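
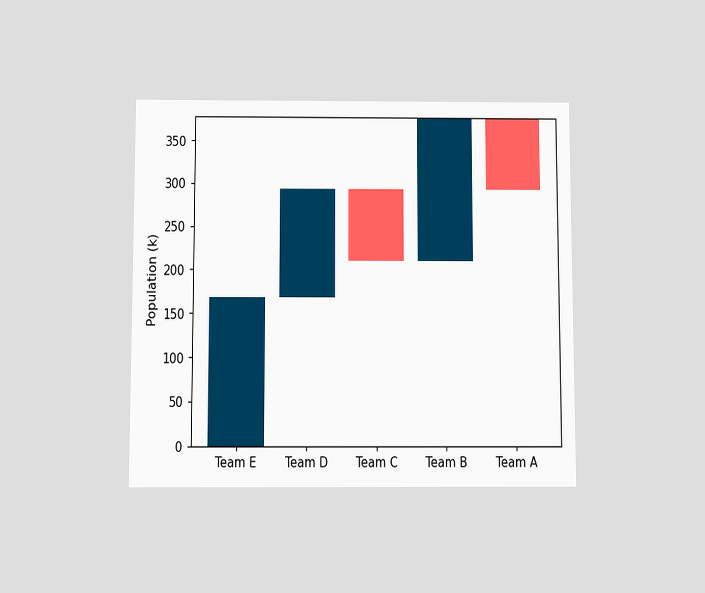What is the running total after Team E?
168k

The chart is viewed slightly from below. After Team E the running total reaches 168k.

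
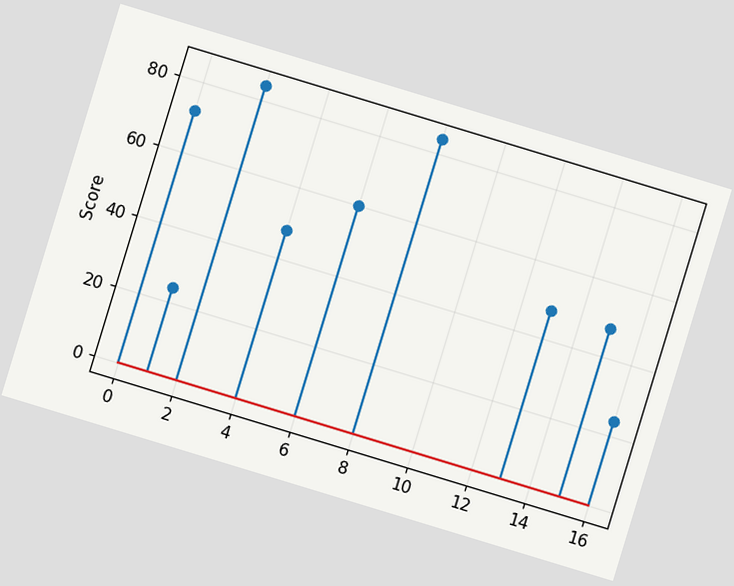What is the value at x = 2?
84

The chart is tilted about 17° clockwise. The stem at x=2 reaches 84.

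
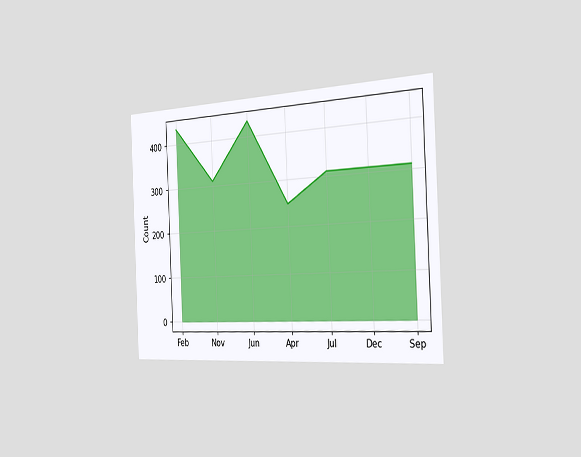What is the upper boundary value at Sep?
310

The chart is tilted about 3° counter-clockwise and viewed slightly from the right. At Sep the upper boundary is at 310.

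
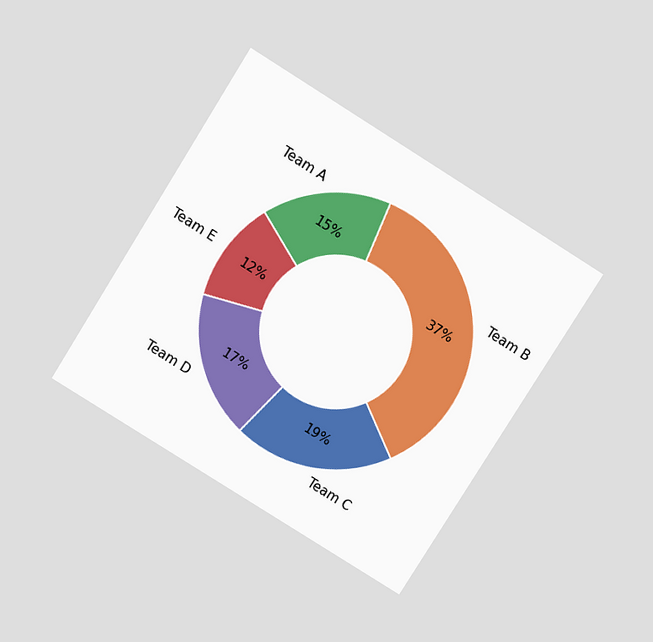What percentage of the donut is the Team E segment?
12%

The chart is tilted about 32° clockwise and viewed slightly from above. The Team E segment takes up 12% of the ring.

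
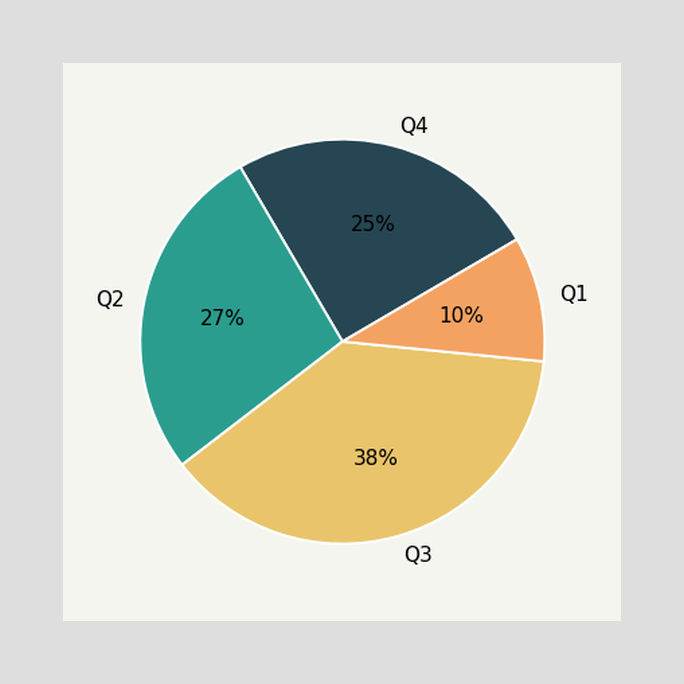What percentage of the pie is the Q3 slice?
38%

The Q3 slice takes up 38% of the pie.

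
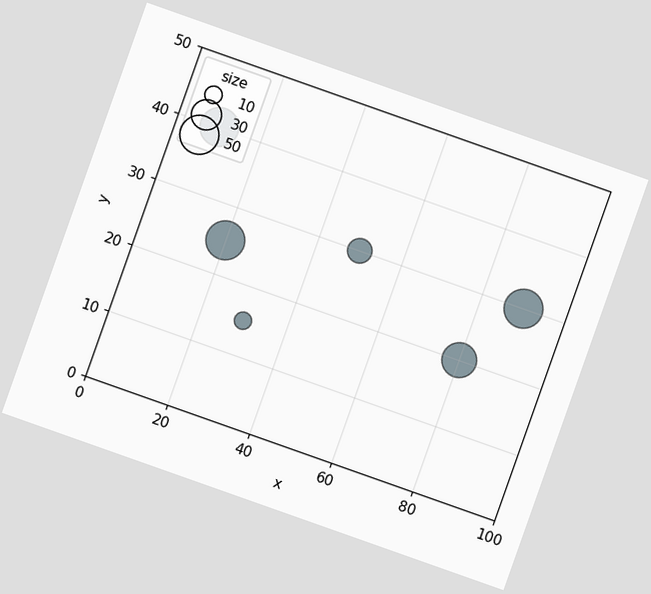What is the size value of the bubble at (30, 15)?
10

The chart is tilted about 19° clockwise. Matching the bubble at (30, 15) against the size legend gives 10.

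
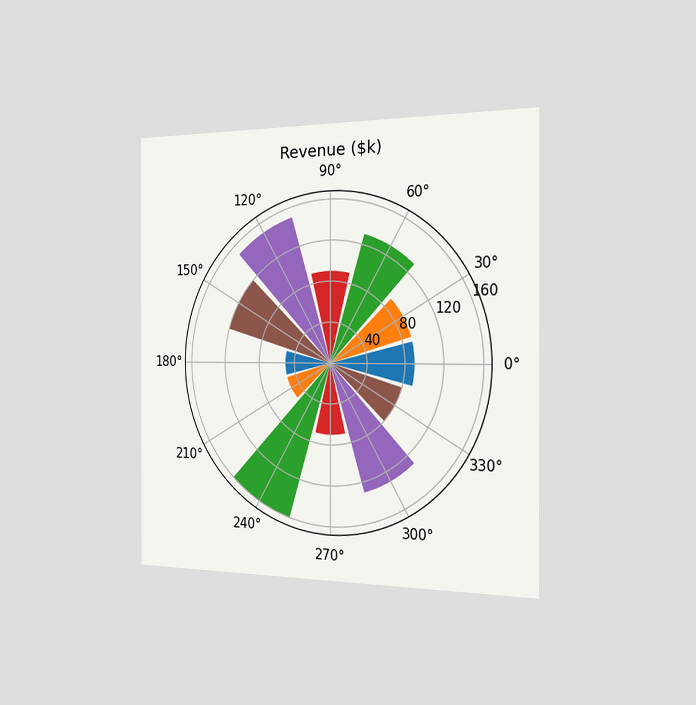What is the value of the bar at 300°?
The chart is viewed slightly from the right. The bar at 300° reaches $130k on the radial axis.

$130k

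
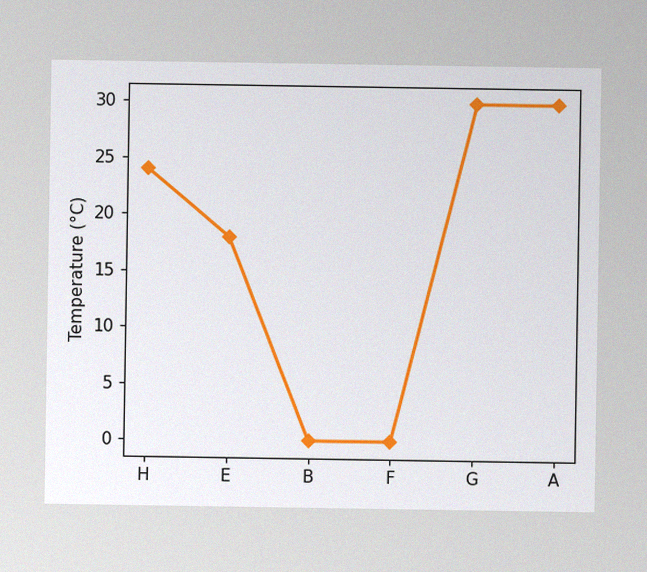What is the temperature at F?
The image has some photo noise and uneven lighting. At F, the line is at 0°C.

0°C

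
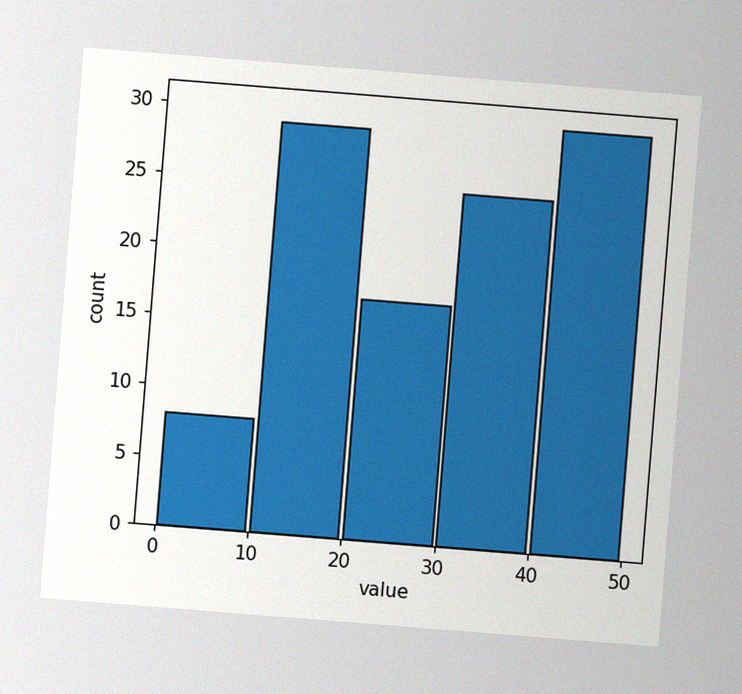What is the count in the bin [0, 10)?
The chart is tilted about 5° clockwise, with some photo noise. The [0, 10) bin has height 8.

8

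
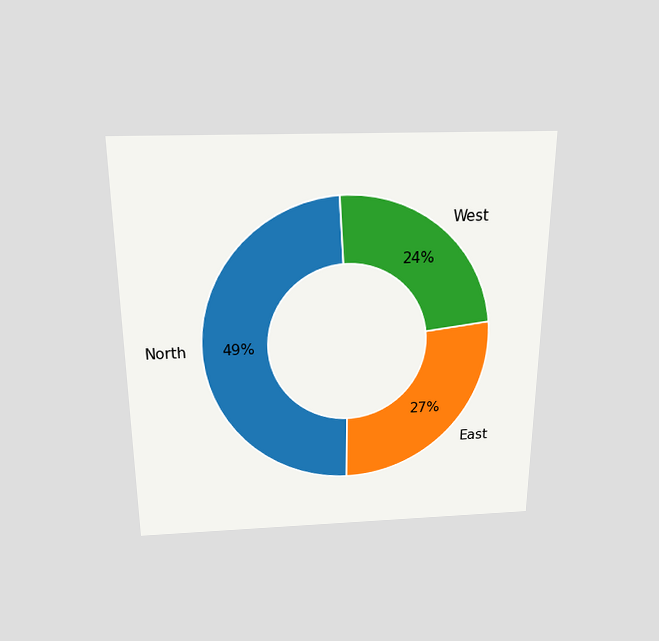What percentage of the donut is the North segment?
49%

The chart is viewed slightly from above. The North segment takes up 49% of the ring.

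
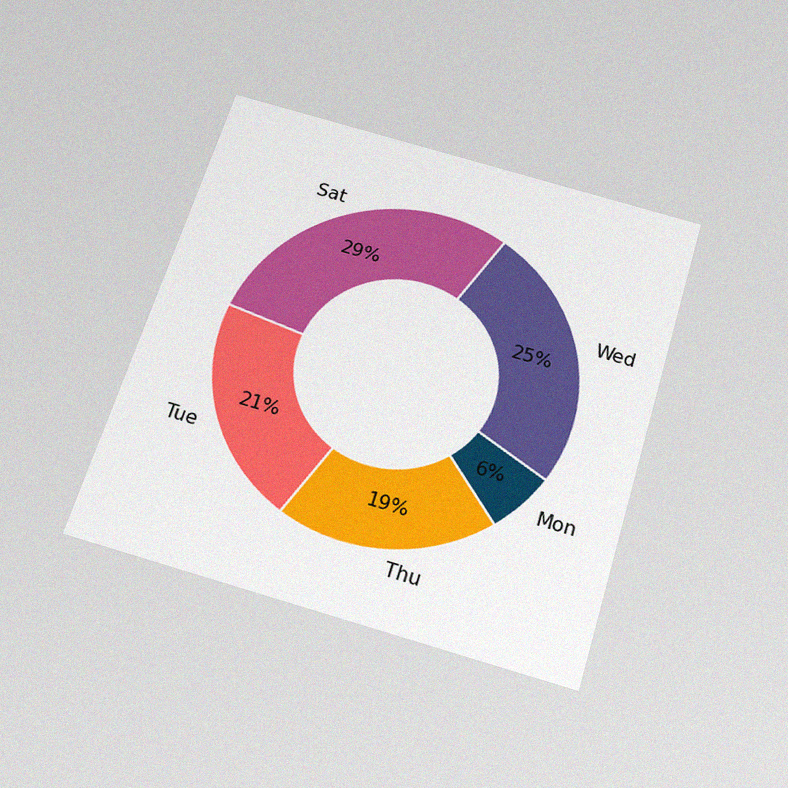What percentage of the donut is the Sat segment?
29%

The chart is tilted about 17° clockwise and viewed slightly from below, with some photo noise. The Sat segment takes up 29% of the ring.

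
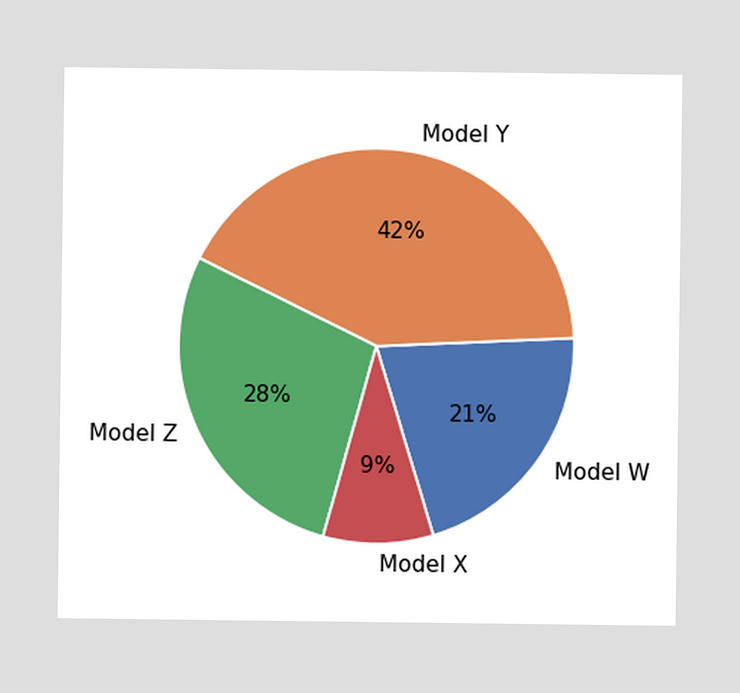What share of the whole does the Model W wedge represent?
The Model W slice takes up 21% of the pie.

21%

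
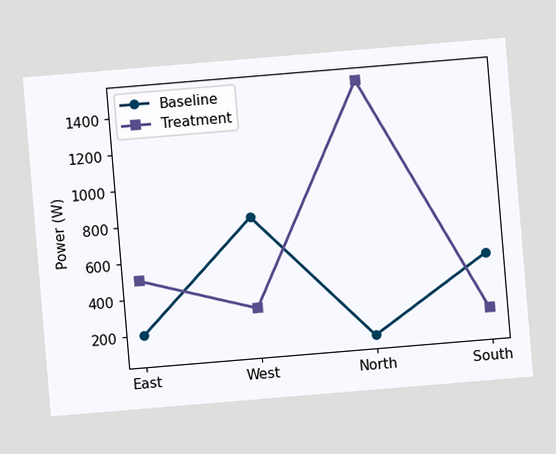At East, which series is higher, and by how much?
The chart is tilted about 5° counter-clockwise. At East, Treatment sits above the other line by 300W.

Treatment, by 300W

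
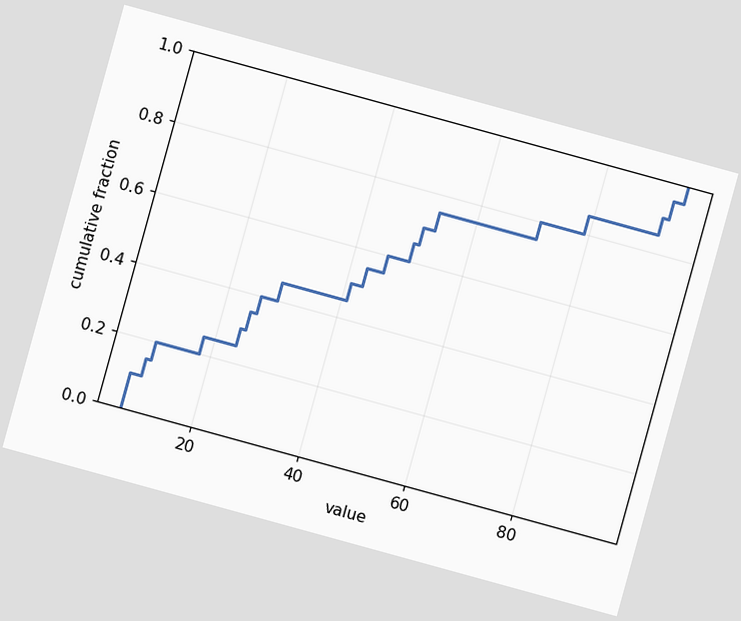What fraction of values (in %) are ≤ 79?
85%

The chart is tilted about 15° clockwise. At x=79 the ECDF step is at 85%.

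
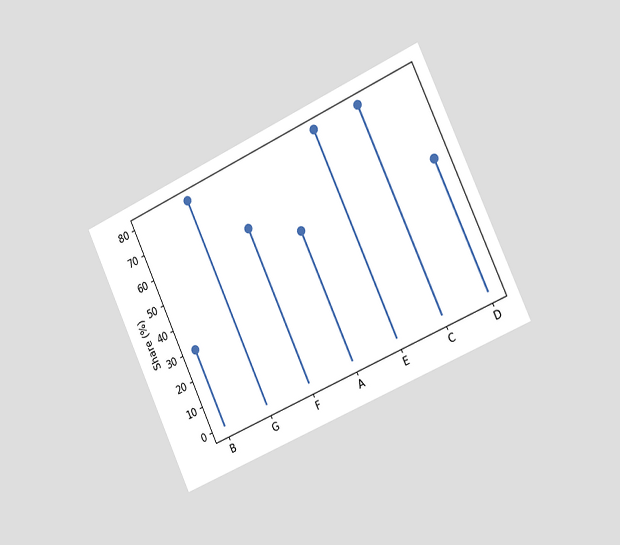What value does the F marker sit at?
The chart is tilted about 25° counter-clockwise and viewed slightly from the right. The F marker sits at 60%.

60%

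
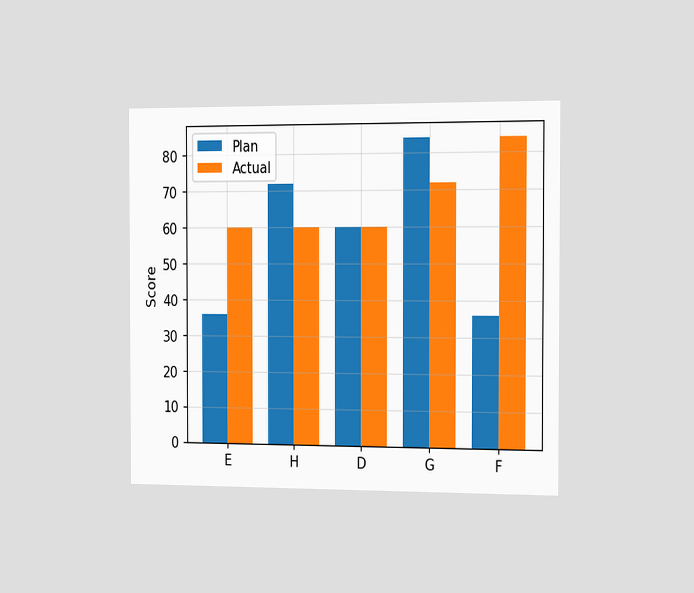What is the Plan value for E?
36

The chart is viewed slightly from the right. The Plan bar at E reaches 36 on the y-axis.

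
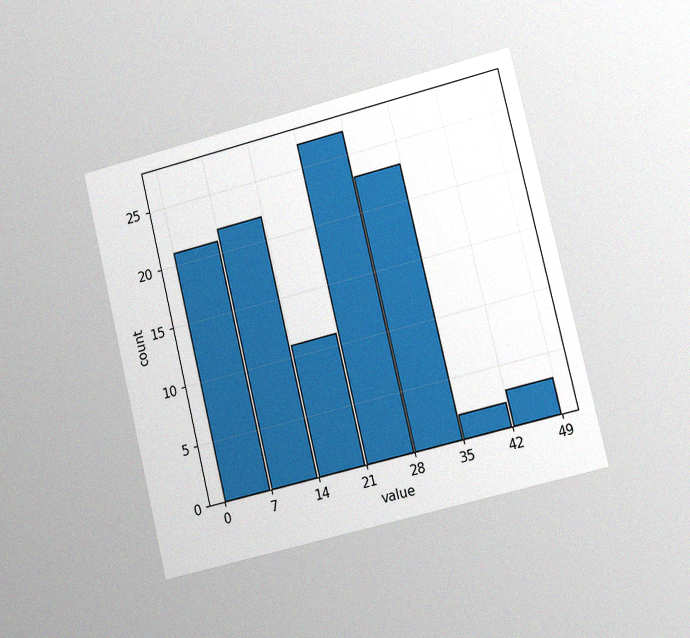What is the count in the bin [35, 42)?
2

The chart is tilted about 13° counter-clockwise and viewed slightly from the right, with some photo noise. The [35, 42) bin has height 2.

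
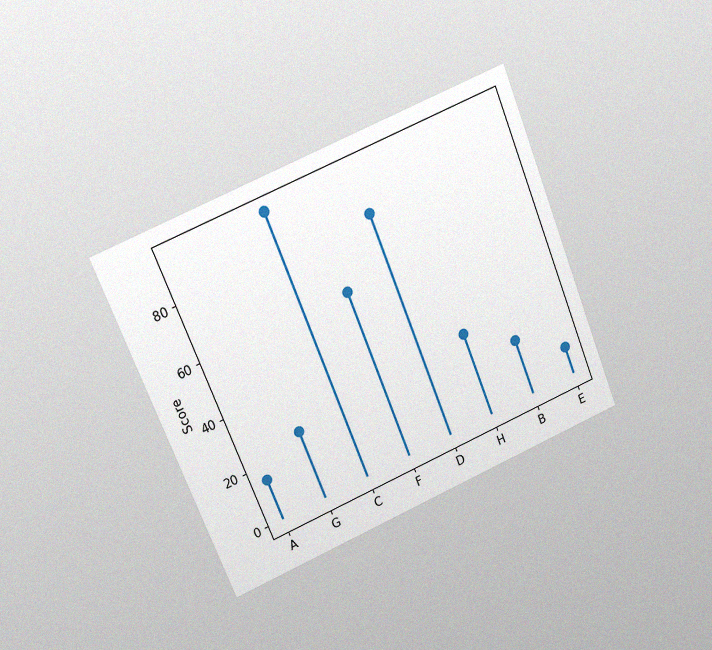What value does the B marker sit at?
20

The chart is tilted about 22° counter-clockwise and viewed at a slight angle, with some photo noise. The B marker sits at 20.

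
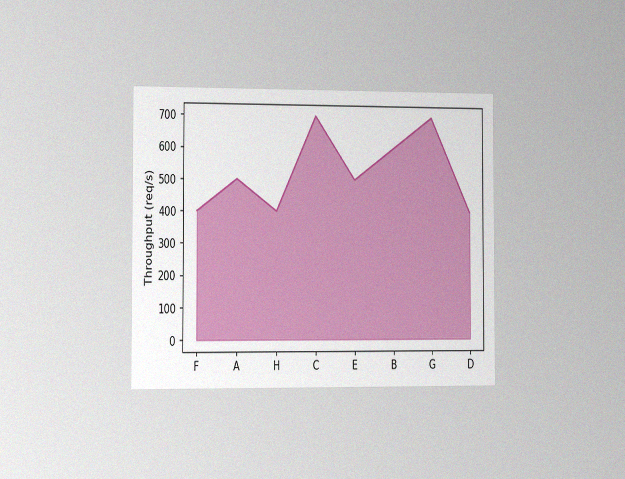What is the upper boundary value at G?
700req/s

The chart is viewed slightly from the left, with some photo noise. At G the upper boundary is at 700req/s.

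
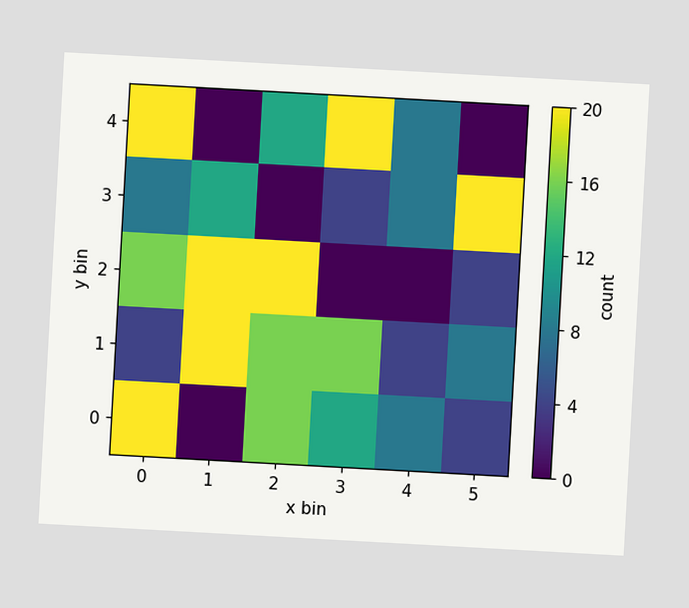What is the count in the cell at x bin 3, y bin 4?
20

The chart is tilted about 3° clockwise. Matching the cell (3, 4) against the colorbar gives 20.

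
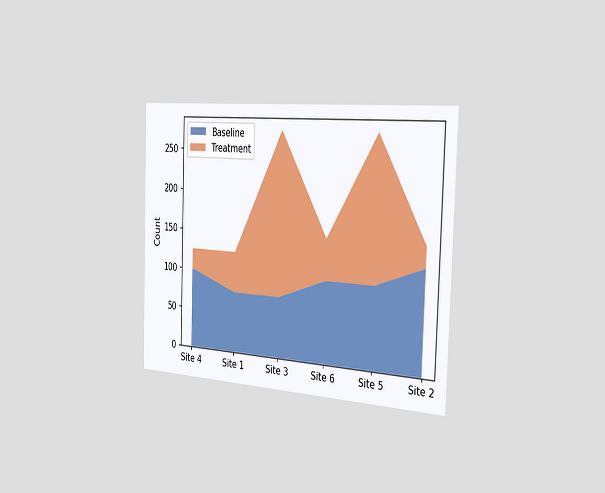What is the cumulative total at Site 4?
The chart is viewed slightly from the right. The stacked total at Site 4 reaches 125.

125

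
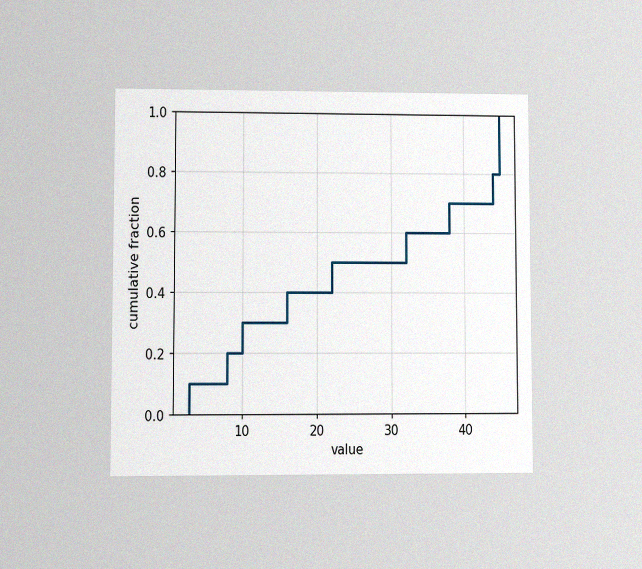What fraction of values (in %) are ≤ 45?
The chart is viewed at a slight angle, with some photo noise. At x=45 the ECDF step is at 100%.

100%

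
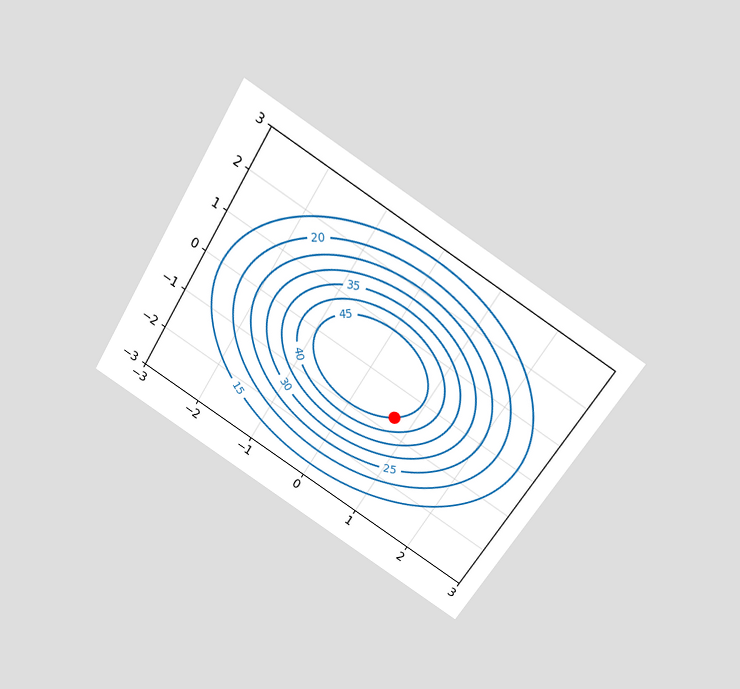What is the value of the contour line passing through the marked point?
The chart is tilted about 32° clockwise and viewed slightly from above. The marked point sits on the contour labelled 45.

45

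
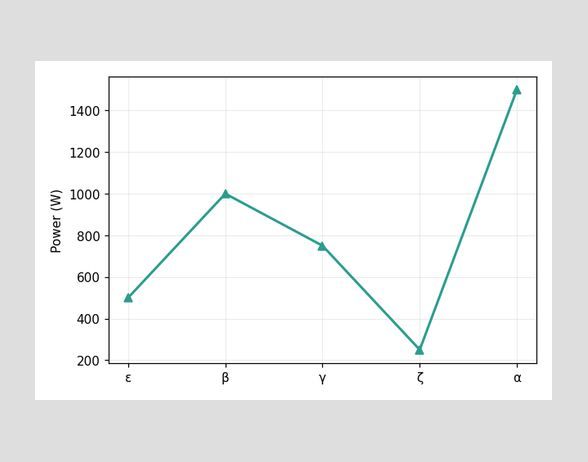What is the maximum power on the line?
1500W

The highest point is at α, and reading across to the y-axis gives 1500W.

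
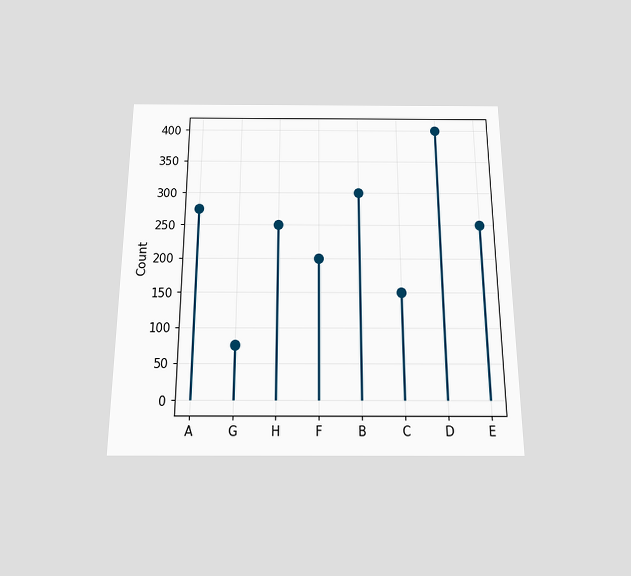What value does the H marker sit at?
The chart is viewed slightly from below. The H marker sits at 250.

250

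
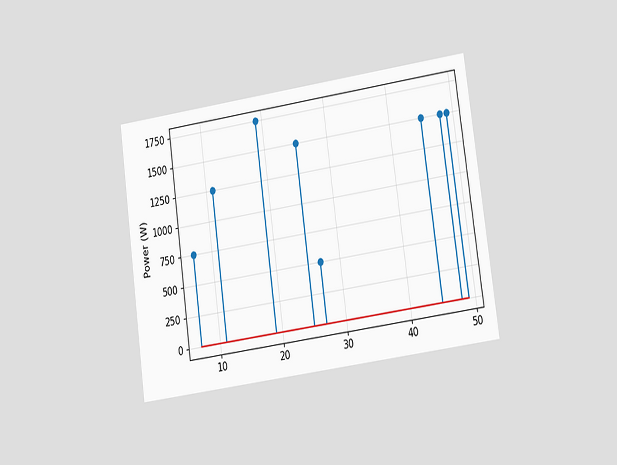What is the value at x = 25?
The chart is tilted about 8° counter-clockwise and viewed at a slight angle. The stem at x=25 reaches 1500W.

1500W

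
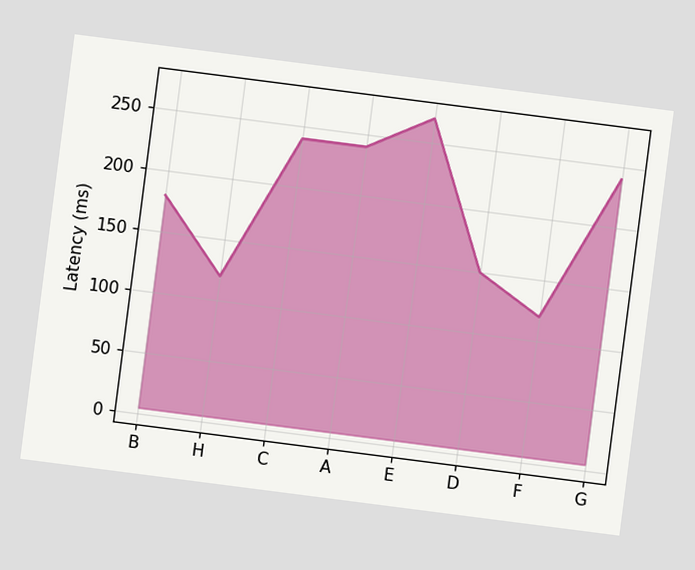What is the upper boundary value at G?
240ms

The chart is tilted about 7° clockwise. At G the upper boundary is at 240ms.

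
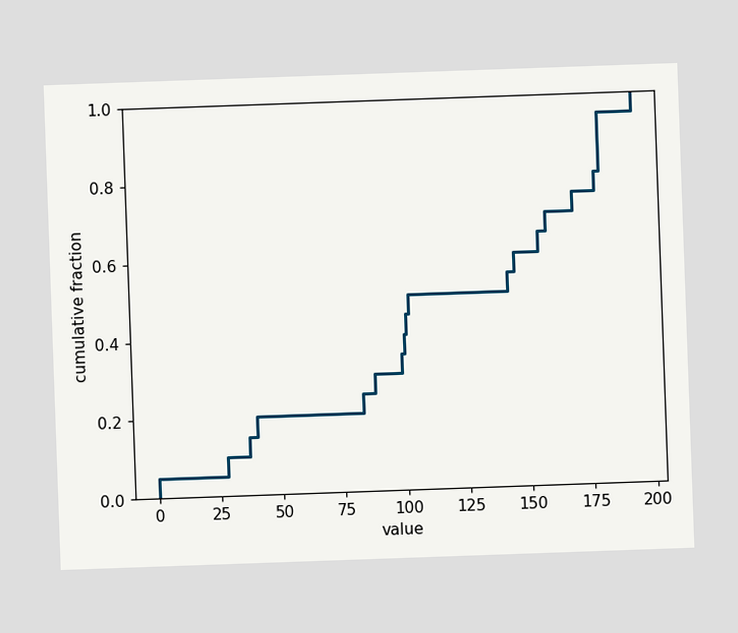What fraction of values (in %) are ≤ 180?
The chart is tilted about 2° counter-clockwise. At x=180 the ECDF step is at 95%.

95%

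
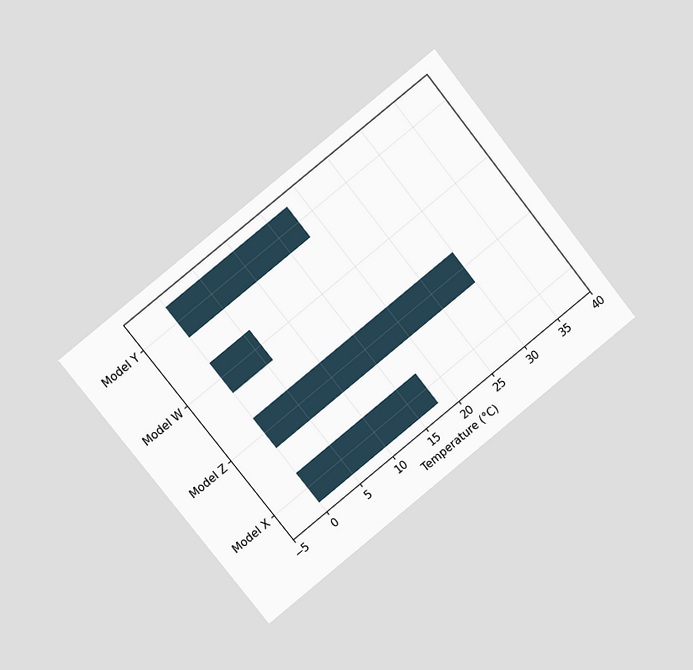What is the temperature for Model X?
The chart is tilted about 39° counter-clockwise and viewed at a slight angle. Reading along the chart's x-axis, the Model X bar reaches 18°C.

18°C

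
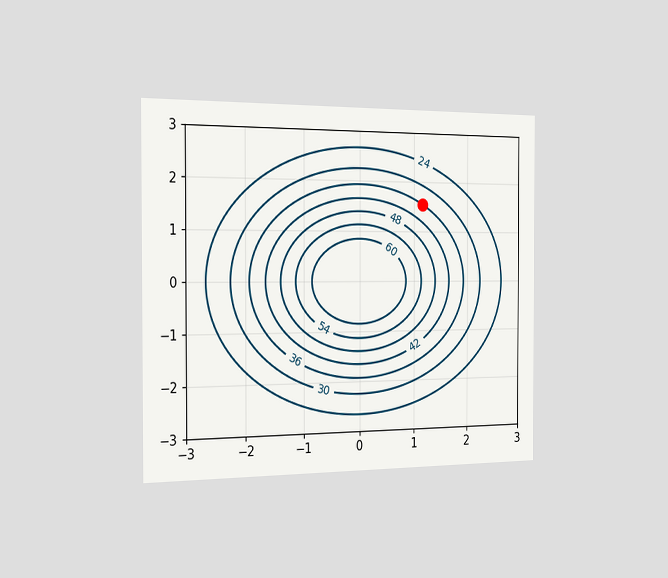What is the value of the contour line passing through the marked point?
36

The chart is viewed slightly from the left. The marked point sits on the contour labelled 36.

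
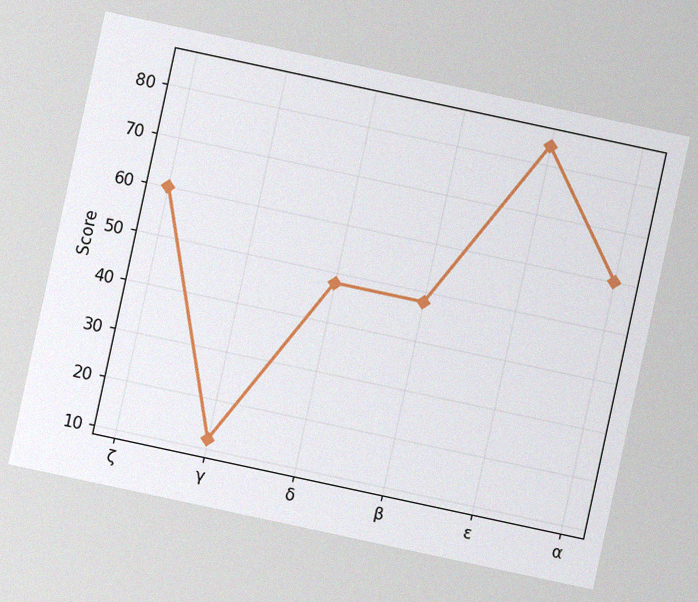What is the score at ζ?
60

The chart is tilted about 12° clockwise, with some photo noise. At ζ, the line is at 60.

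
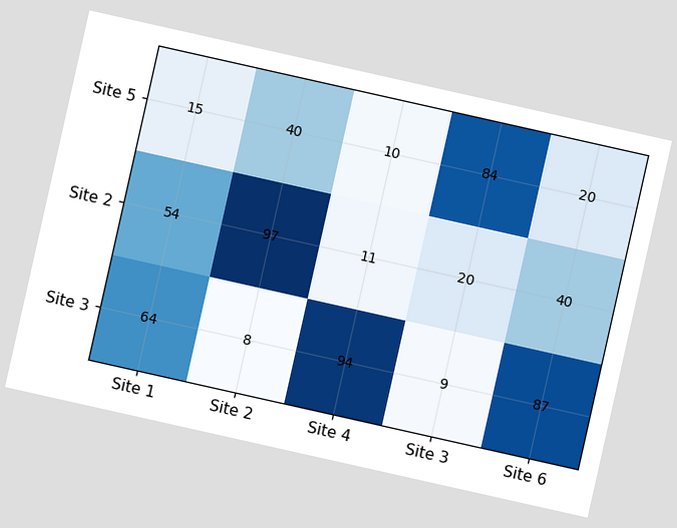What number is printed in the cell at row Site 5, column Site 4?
10

The chart is tilted about 13° clockwise. The (Site 5, Site 4) cell reads 10.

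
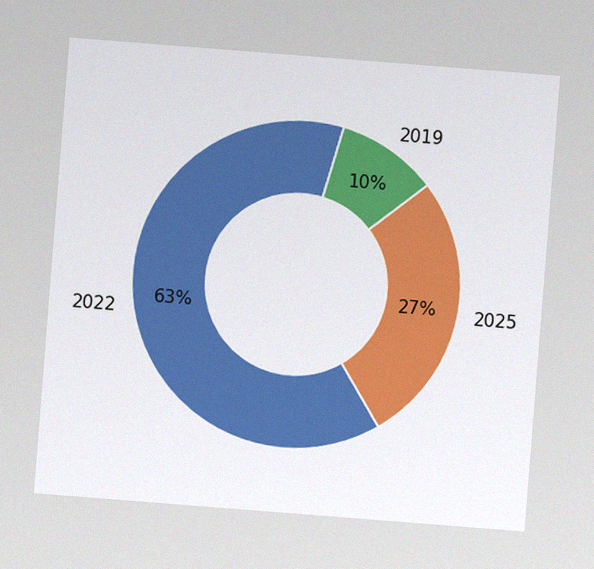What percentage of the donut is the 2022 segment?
63%

The chart is tilted about 4° clockwise, with some photo noise. The 2022 segment takes up 63% of the ring.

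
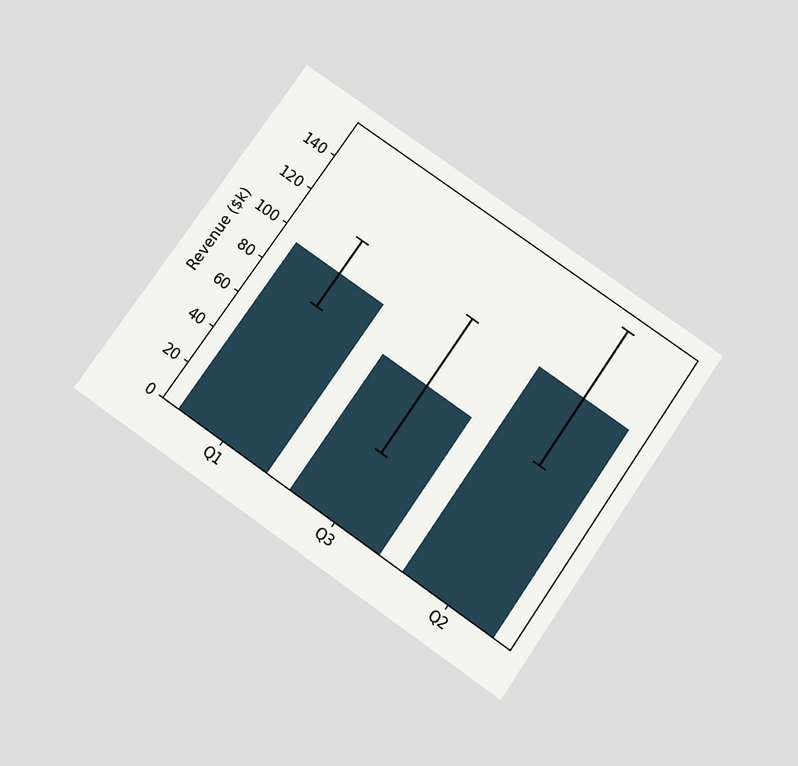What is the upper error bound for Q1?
$114k

The chart is tilted about 35° clockwise and viewed slightly from below. The Q1 bar's upper whisker reaches $114k.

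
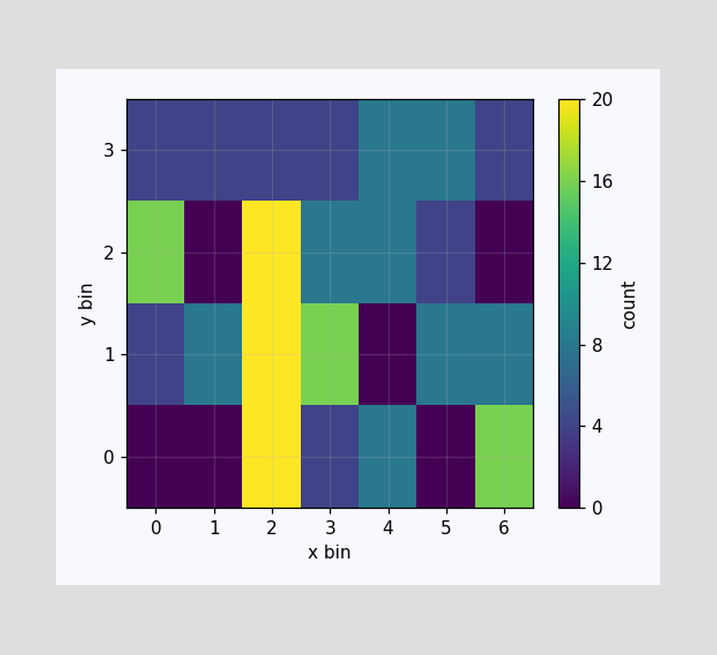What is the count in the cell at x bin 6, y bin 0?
16

Matching the cell (6, 0) against the colorbar gives 16.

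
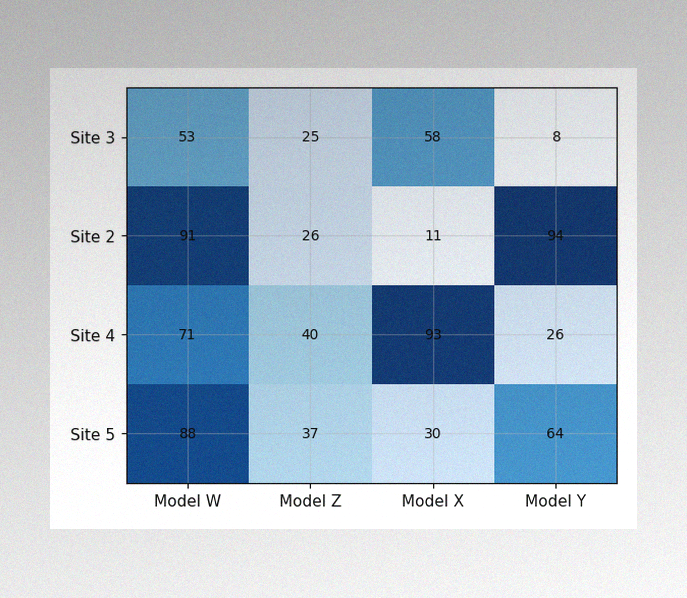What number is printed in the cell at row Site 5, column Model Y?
The image has some photo noise and uneven lighting. The (Site 5, Model Y) cell reads 64.

64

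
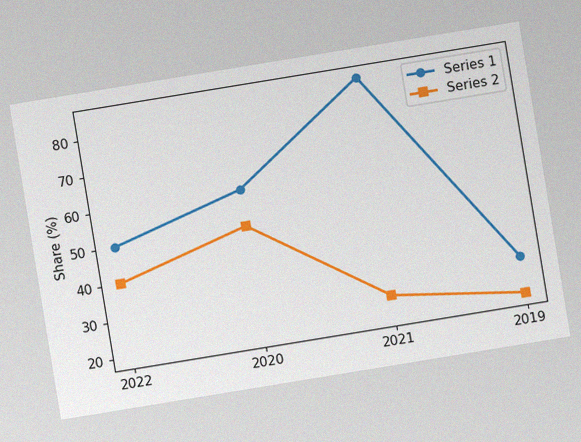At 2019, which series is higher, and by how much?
Series 1, by 10%

The chart is tilted about 9° counter-clockwise, with some photo noise. At 2019, Series 1 sits above the other line by 10%.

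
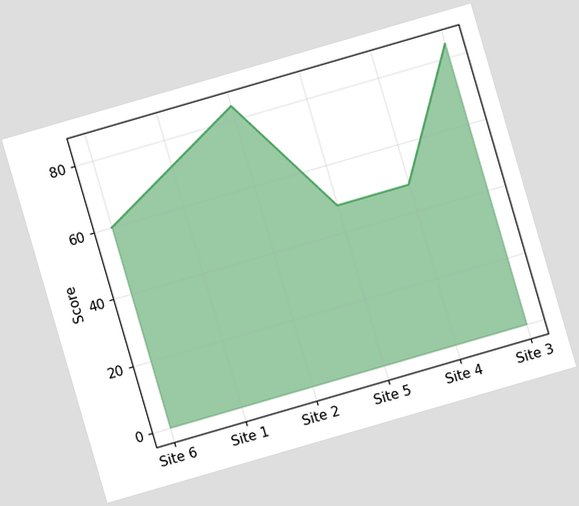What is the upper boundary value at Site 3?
The chart is tilted about 16° counter-clockwise. At Site 3 the upper boundary is at 84.

84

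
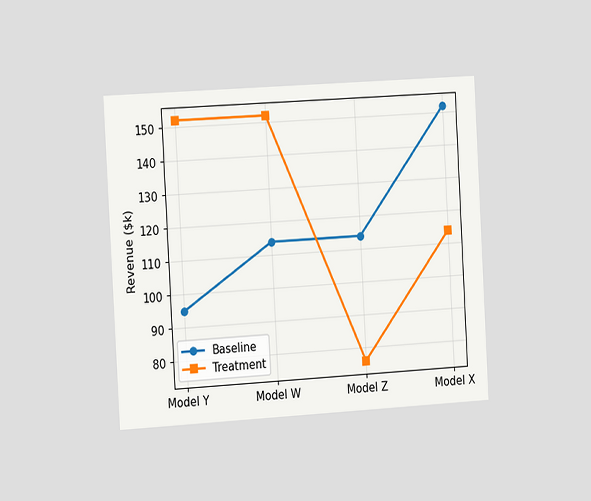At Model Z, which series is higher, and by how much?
The chart is tilted about 3° counter-clockwise and viewed slightly from the left. At Model Z, Baseline sits above the other line by $38k.

Baseline, by $38k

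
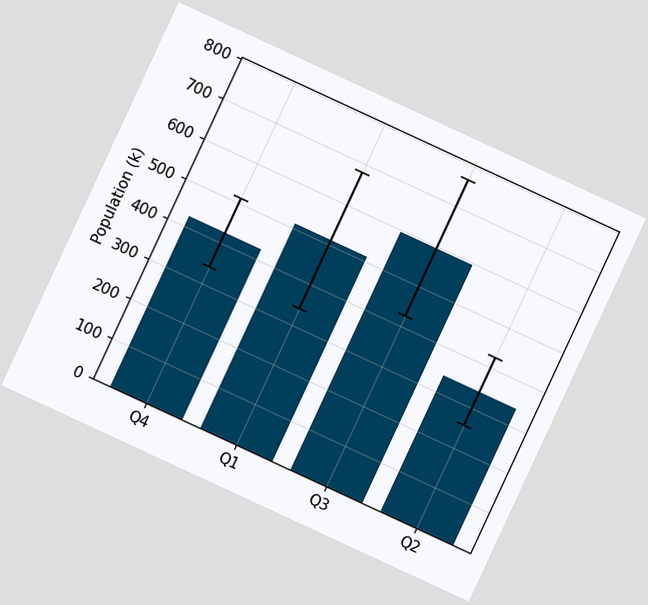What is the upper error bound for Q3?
765k

The chart is tilted about 25° clockwise. The Q3 bar's upper whisker reaches 765k.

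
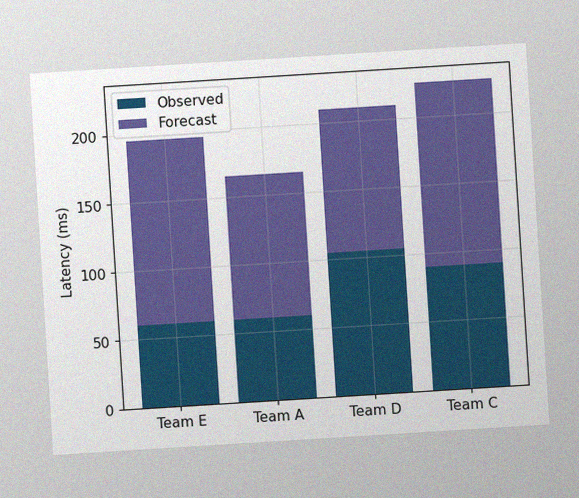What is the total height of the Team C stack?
225ms

The chart is tilted about 4° counter-clockwise, with some photo noise. The Team C stack's top reaches 225ms on the y-axis.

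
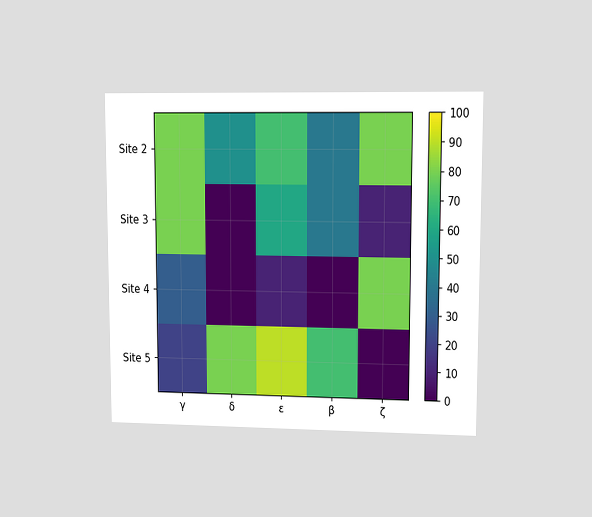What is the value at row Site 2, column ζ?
The chart is viewed at a slight angle. Matching cell (Site 2, ζ) against the colorbar gives 80.

80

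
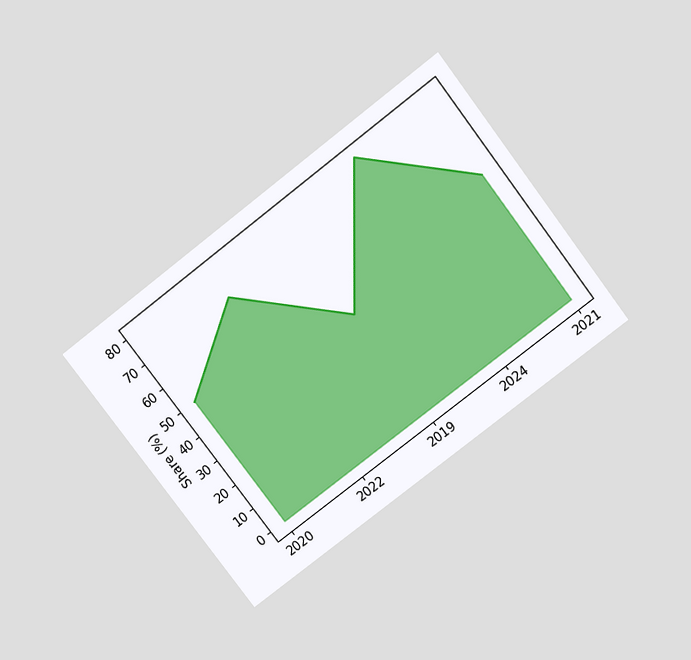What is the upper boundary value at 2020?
50%

The chart is tilted about 37° counter-clockwise and viewed slightly from above. At 2020 the upper boundary is at 50%.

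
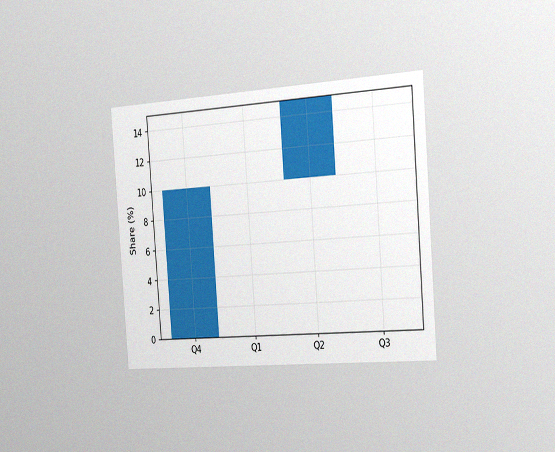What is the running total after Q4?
The chart is tilted about 4° counter-clockwise and viewed slightly from the right, with some photo noise. After Q4 the running total reaches 10%.

10%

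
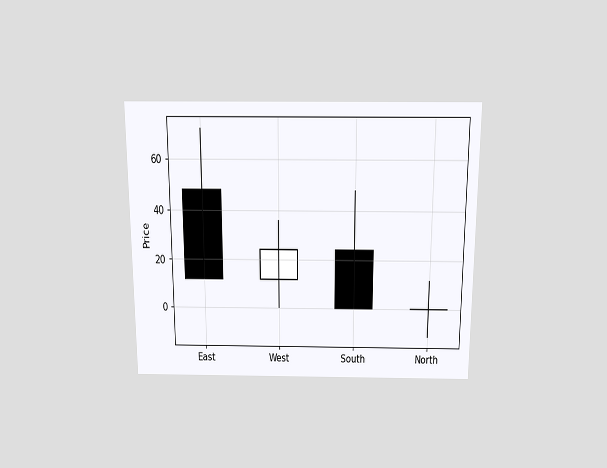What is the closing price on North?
0

The chart is viewed slightly from above. The North candle closes at 0.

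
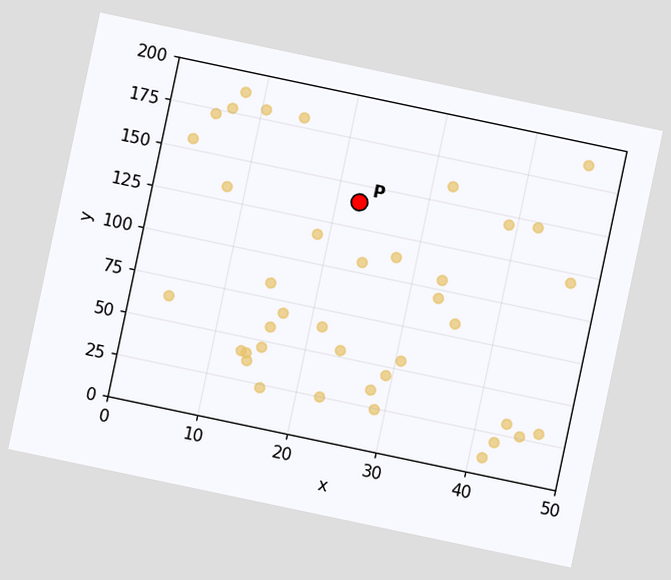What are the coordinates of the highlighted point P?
(22.5, 140)

The chart is tilted about 12° clockwise. Following the gridlines from P to each axis, P sits at (22.5, 140).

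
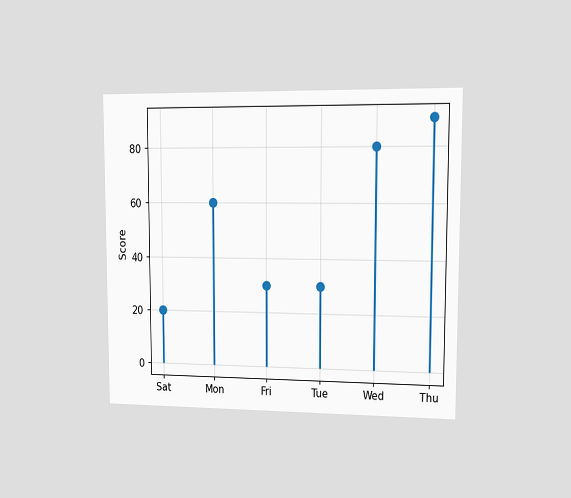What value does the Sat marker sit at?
20

The chart is viewed at a slight angle. The Sat marker sits at 20.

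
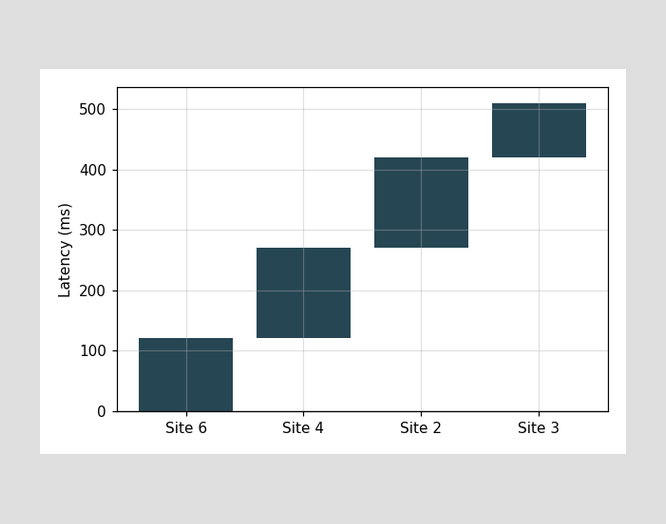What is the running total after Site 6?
After Site 6 the running total reaches 120ms.

120ms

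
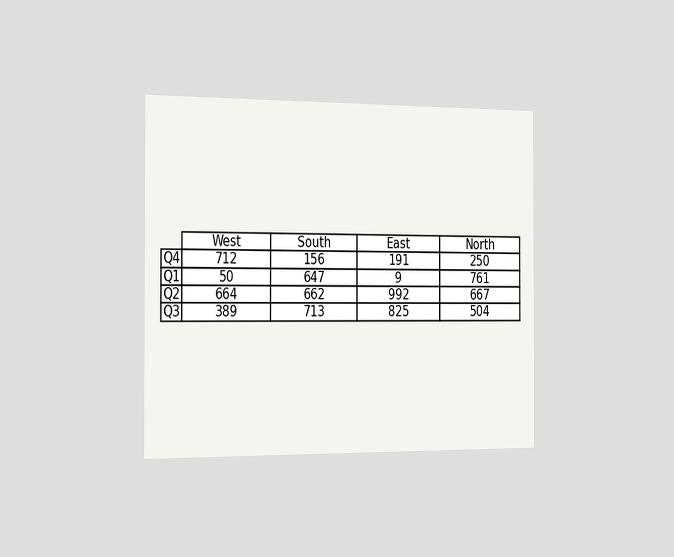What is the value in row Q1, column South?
The chart is viewed slightly from the left. The (Q1, South) cell reads 647.

647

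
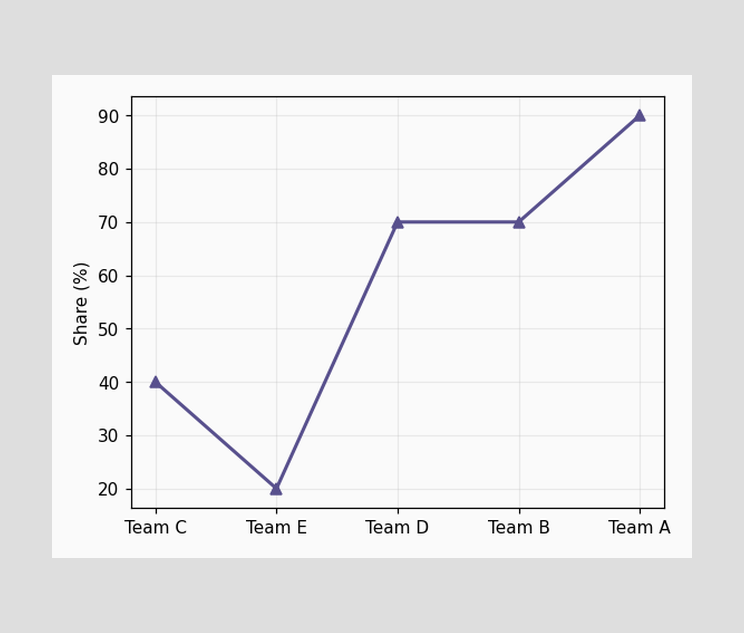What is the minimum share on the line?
20%

The lowest point is at Team E, and reading across to the y-axis gives 20%.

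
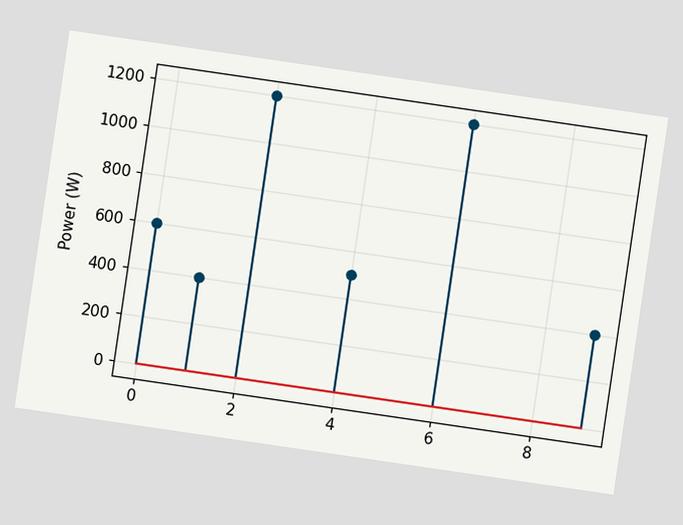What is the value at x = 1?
400W

The chart is tilted about 8° clockwise. The stem at x=1 reaches 400W.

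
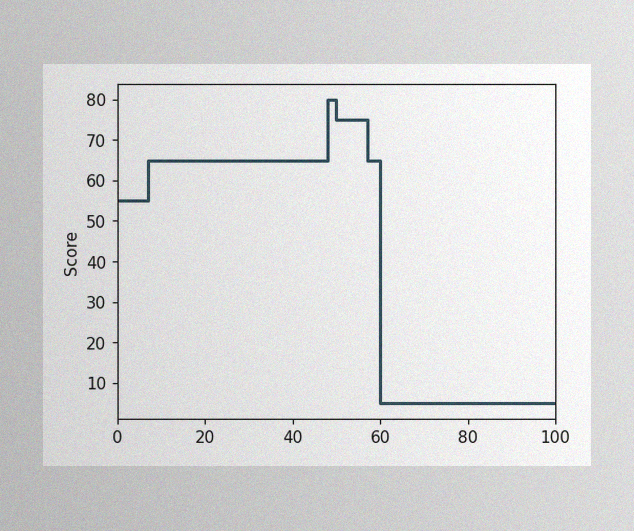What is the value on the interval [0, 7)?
The image has some photo noise and uneven lighting. On [0, 7) the step sits at 55.

55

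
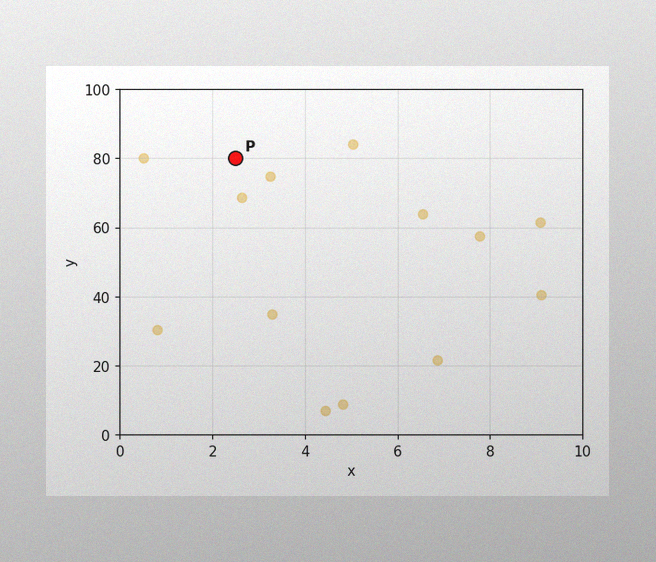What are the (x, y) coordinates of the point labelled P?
(2.5, 80)

The image has some photo noise and uneven lighting. Following the gridlines from P to each axis, P sits at (2.5, 80).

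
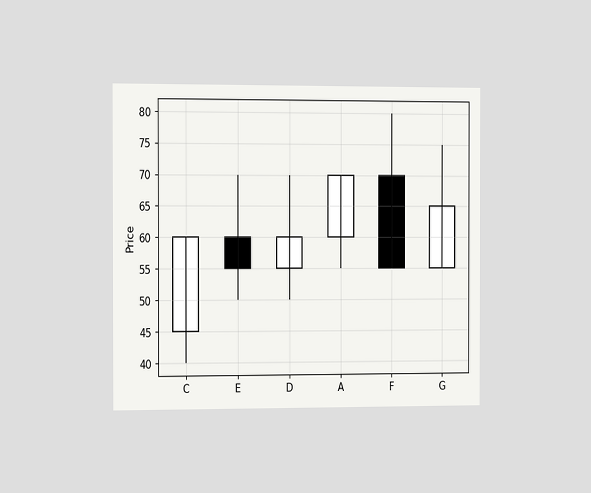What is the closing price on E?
55

The chart is viewed slightly from the left. The E candle closes at 55.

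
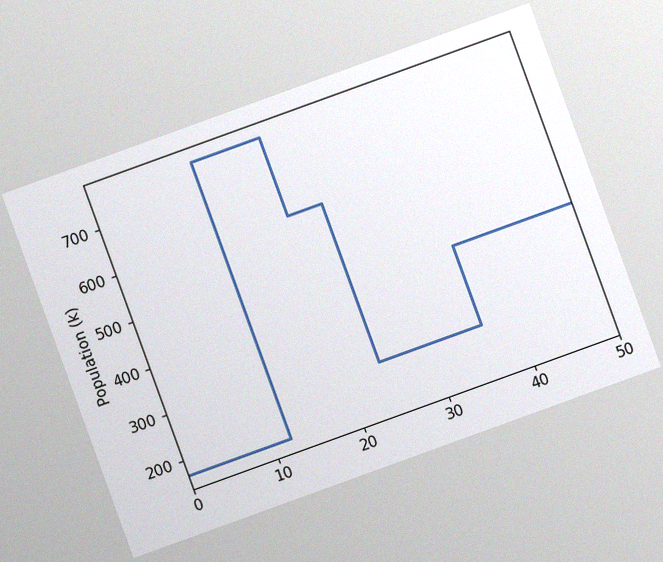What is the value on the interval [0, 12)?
170k

The chart is tilted about 20° counter-clockwise, with some photo noise. On [0, 12) the step sits at 170k.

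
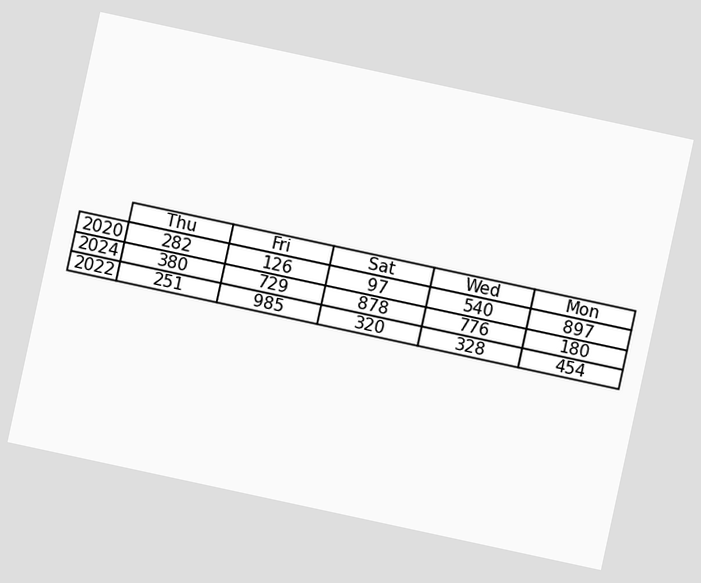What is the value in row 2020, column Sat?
97

The chart is tilted about 12° clockwise. The (2020, Sat) cell reads 97.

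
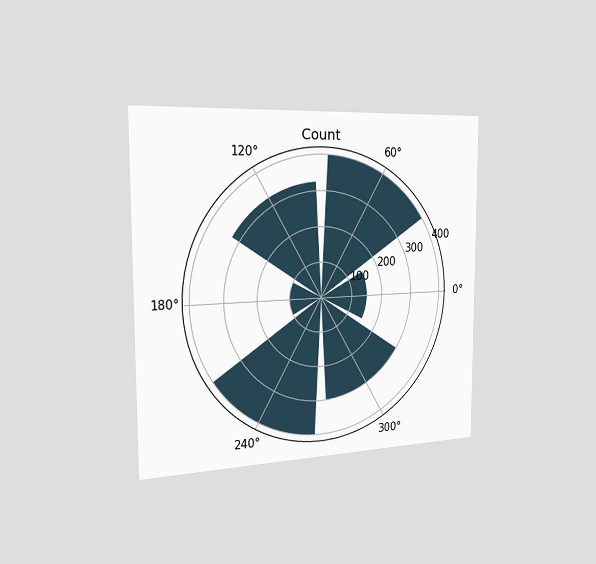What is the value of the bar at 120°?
325

The chart is viewed slightly from the left. The bar at 120° reaches 325 on the radial axis.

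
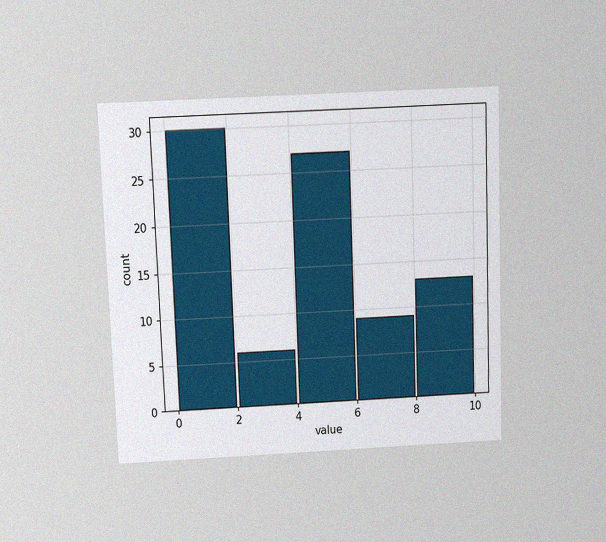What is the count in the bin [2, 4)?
6

The chart is tilted about 2° counter-clockwise and viewed slightly from above, with some photo noise. The [2, 4) bin has height 6.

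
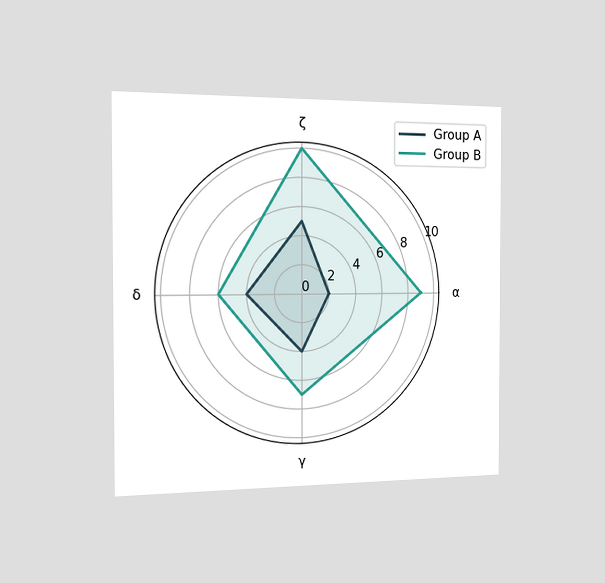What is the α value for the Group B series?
The chart is viewed slightly from the left. On the α axis, Group B reaches 9.

9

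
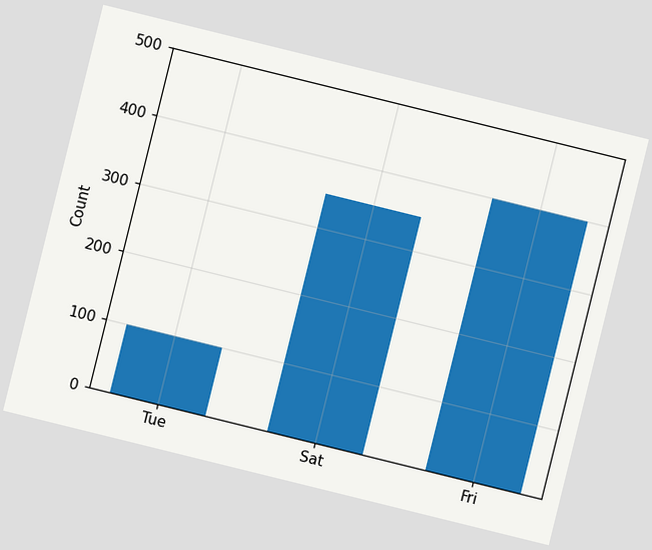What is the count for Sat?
The chart is tilted about 14° clockwise. Reading along the chart's y-axis, the Sat bar reaches 350.

350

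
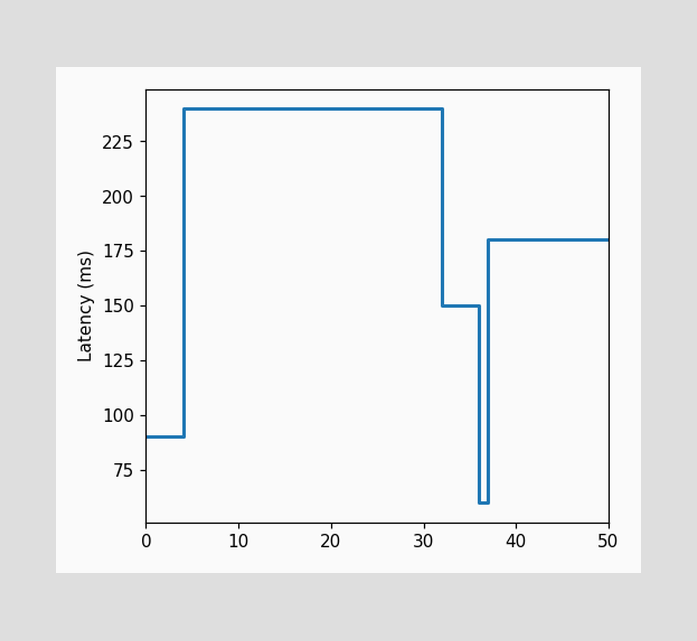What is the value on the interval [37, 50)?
On [37, 50) the step sits at 180ms.

180ms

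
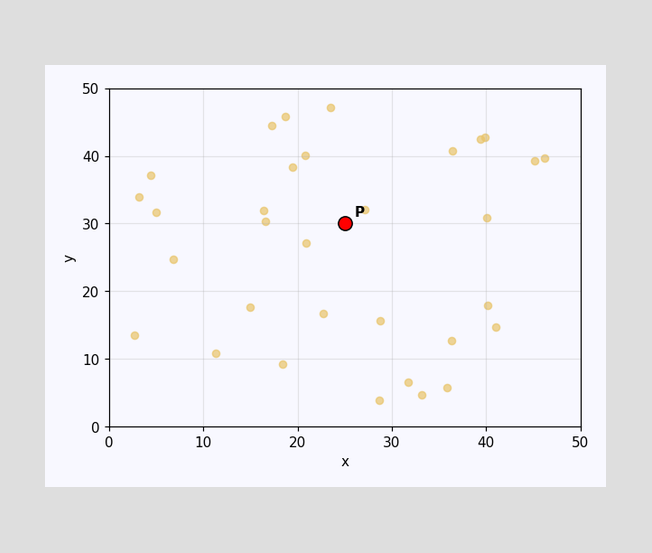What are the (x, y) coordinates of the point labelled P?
Following the gridlines from P to each axis, P sits at (25, 30).

(25, 30)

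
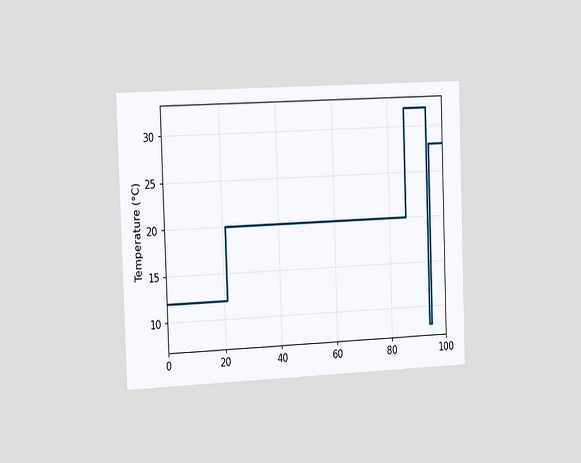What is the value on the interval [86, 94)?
32°C

The chart is tilted about 2° counter-clockwise and viewed slightly from the left. On [86, 94) the step sits at 32°C.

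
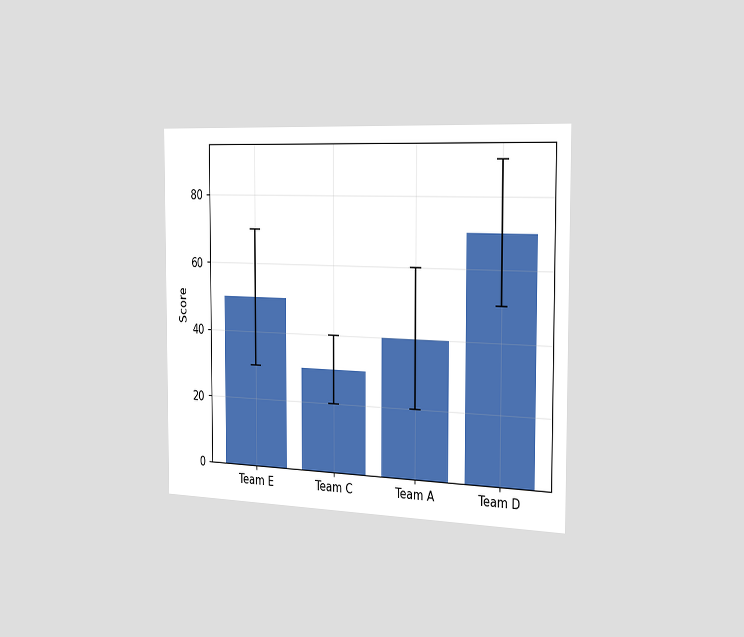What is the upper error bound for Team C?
The chart is viewed slightly from the right. The Team C bar's upper whisker reaches 40.

40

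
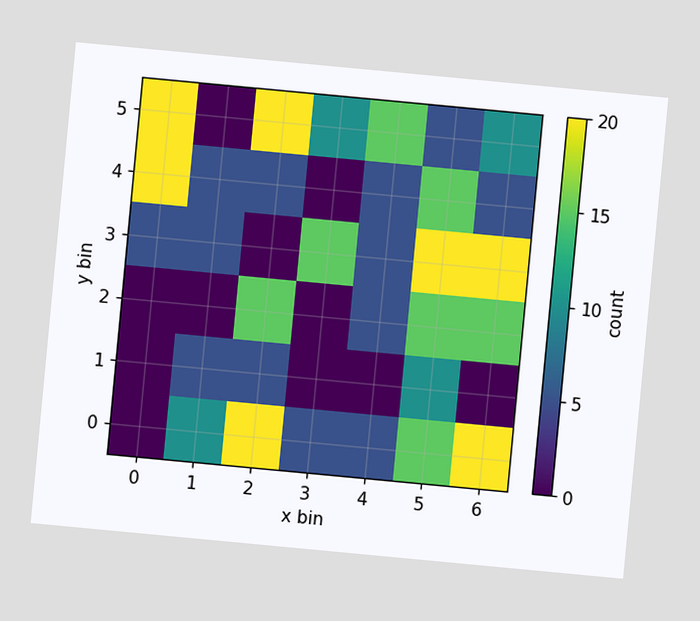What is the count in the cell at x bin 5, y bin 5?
The chart is tilted about 5° clockwise. Matching the cell (5, 5) against the colorbar gives 5.

5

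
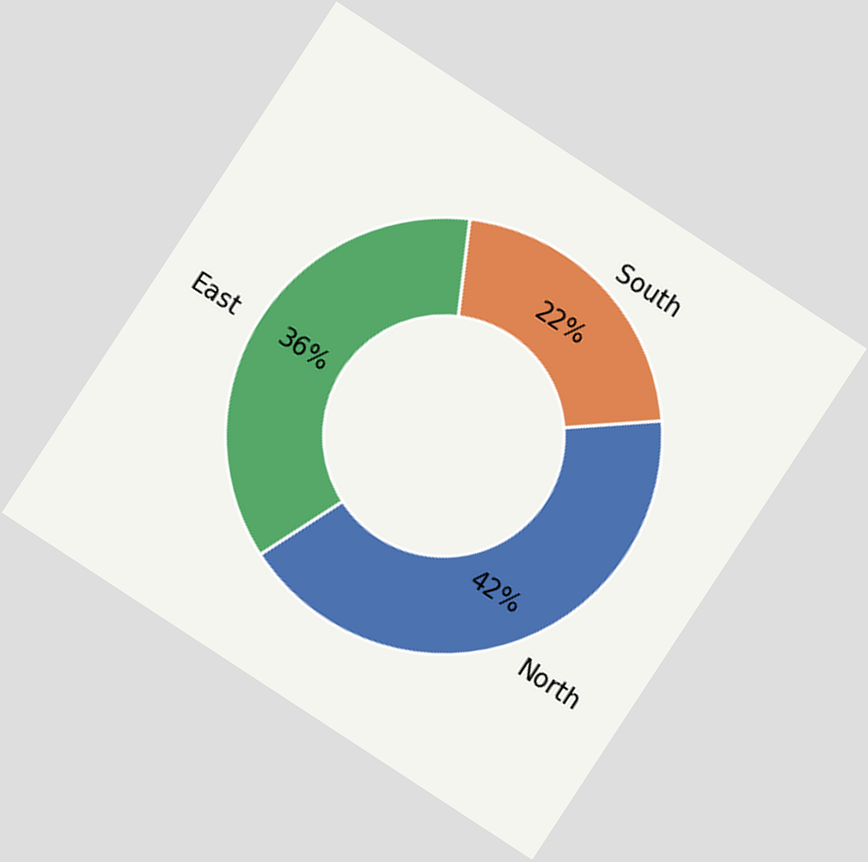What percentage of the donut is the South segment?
The chart is tilted about 33° clockwise. The South segment takes up 22% of the ring.

22%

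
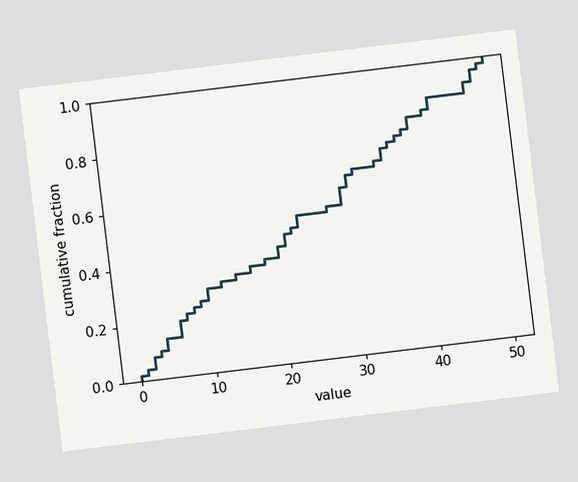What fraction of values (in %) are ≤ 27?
The chart is tilted about 7° counter-clockwise. At x=27 the ECDF step is at 54%.

54%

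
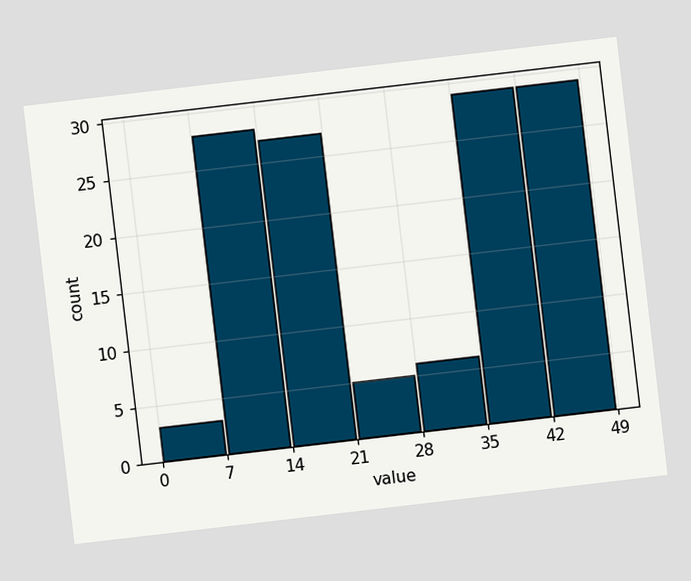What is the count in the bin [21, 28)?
5

The chart is tilted about 7° counter-clockwise. The [21, 28) bin has height 5.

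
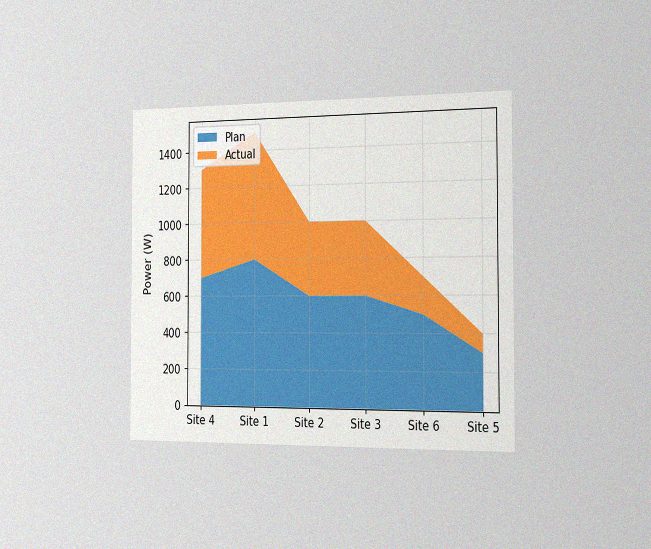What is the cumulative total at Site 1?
The chart is viewed slightly from the right, with some photo noise. The stacked total at Site 1 reaches 1500W.

1500W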